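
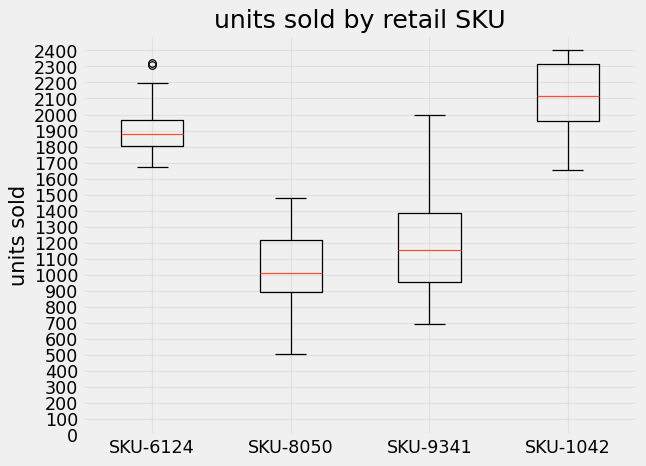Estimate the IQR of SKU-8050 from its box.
Q3 ≈ 1200, Q1 ≈ 900; IQR ≈ 300.

≈ 300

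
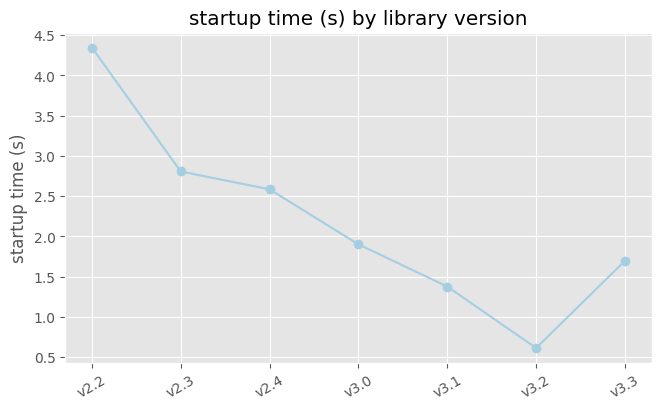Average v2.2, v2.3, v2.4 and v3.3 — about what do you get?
≈ 2.88

(4.5 + 3.0 + 2.5 + 1.5) / 4 ≈ 2.88.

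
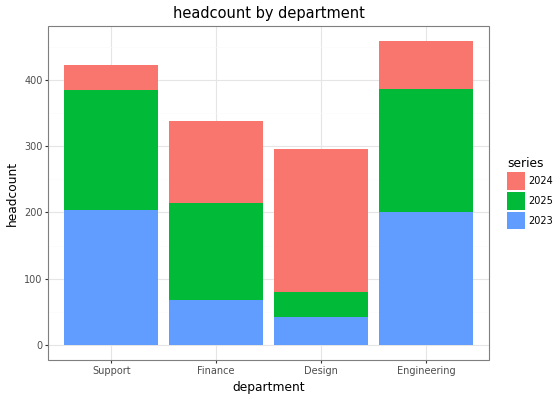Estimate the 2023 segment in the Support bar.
2023 top ≈ 200, bottom ≈ 0; segment ≈ 200.

≈ 200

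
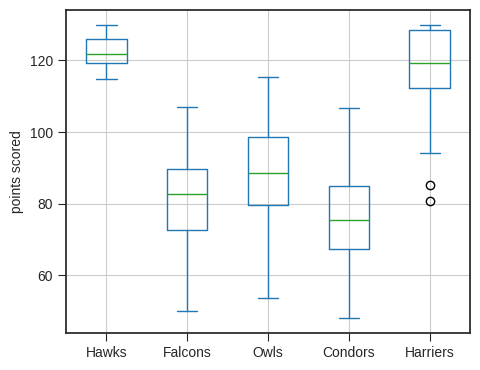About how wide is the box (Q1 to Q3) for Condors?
Q3 ≈ 85, Q1 ≈ 65; IQR ≈ 20.

≈ 20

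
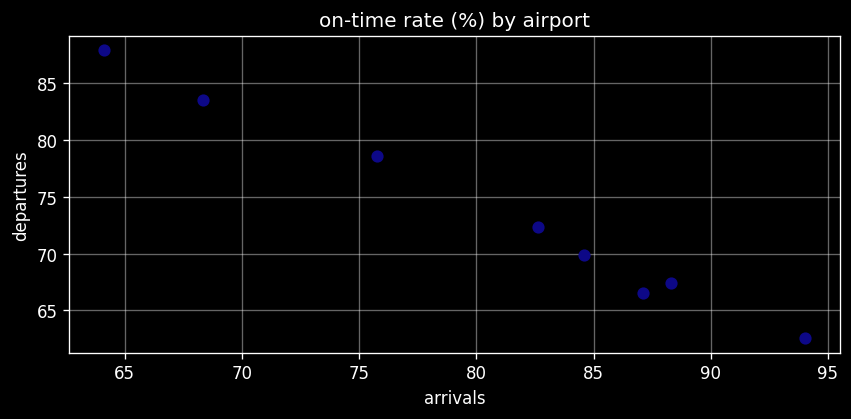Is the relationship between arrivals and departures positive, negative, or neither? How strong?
Points are negatively correlated; strong (|r| ≈ 1.0).

negative, strong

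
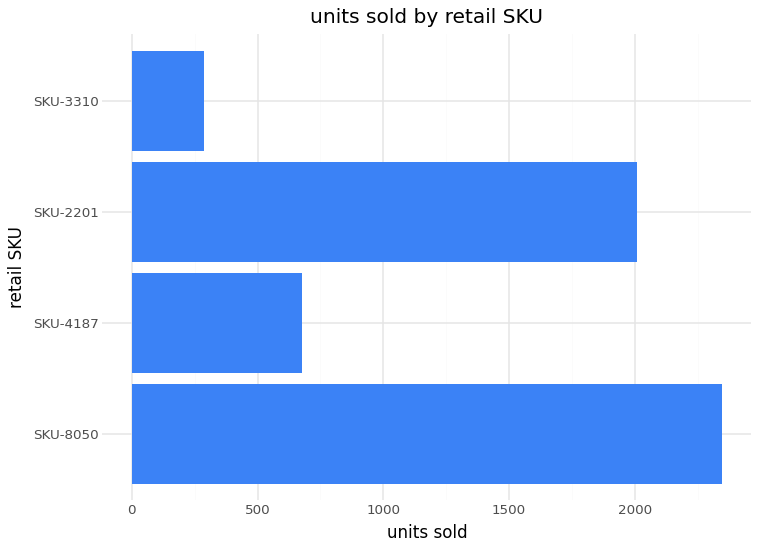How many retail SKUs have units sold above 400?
Above 400: SKU-8050, SKU-4187, SKU-2201.

3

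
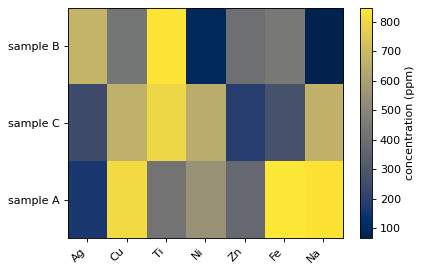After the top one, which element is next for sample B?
Ag

Top 3 for sample B: Ti ≈ 800, Ag ≈ 700, Fe ≈ 400.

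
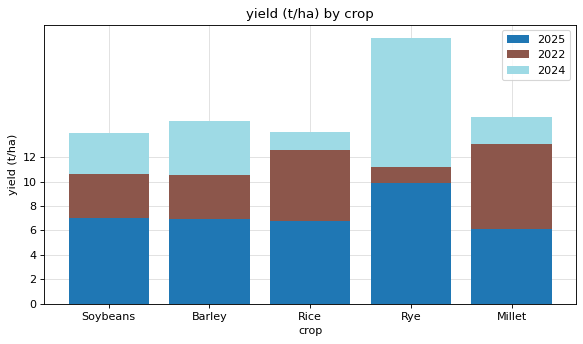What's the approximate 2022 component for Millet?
2022 top ≈ 14, bottom ≈ 6; segment ≈ 8.

≈ 8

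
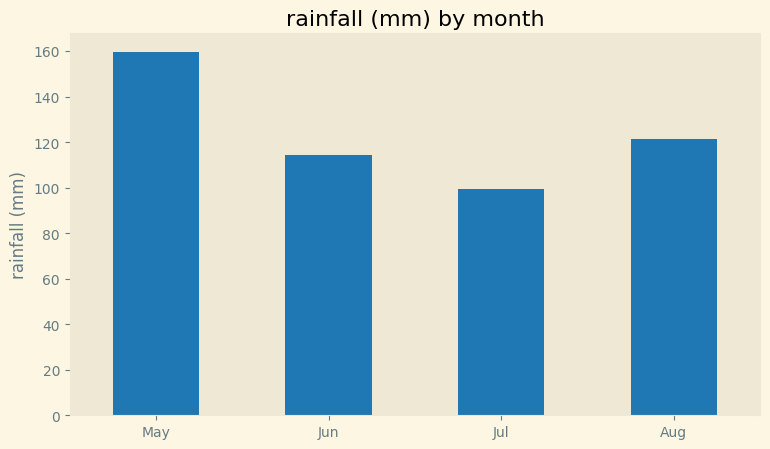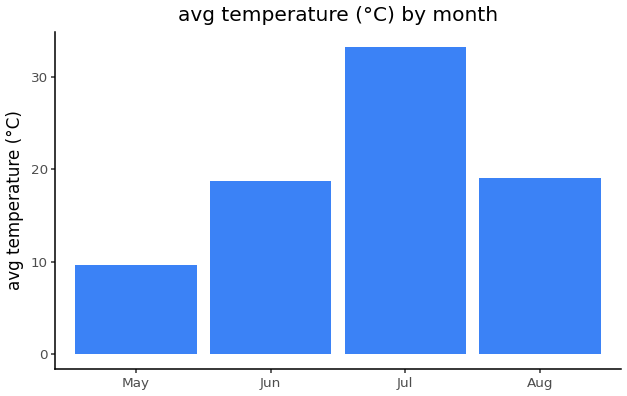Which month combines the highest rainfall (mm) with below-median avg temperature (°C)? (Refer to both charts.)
May

Chart 2 median avg temperature (°C) ≈ 20; below-median months: May, Jun. Among those, May has the highest rainfall (mm) (≈ 160).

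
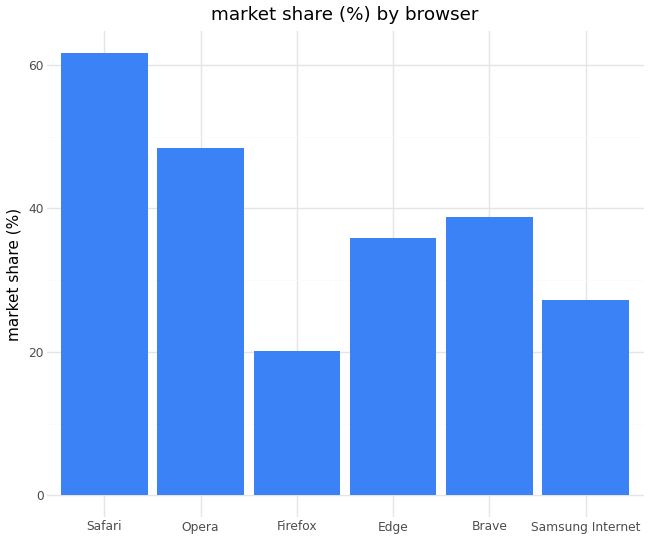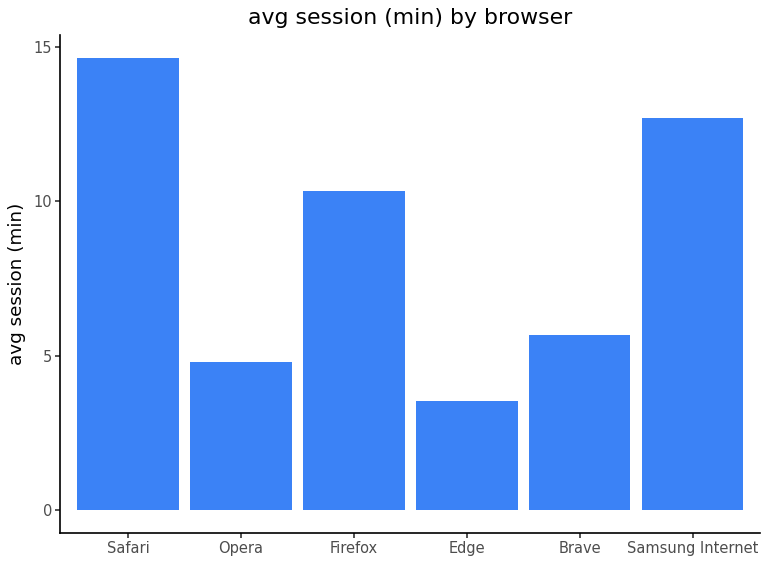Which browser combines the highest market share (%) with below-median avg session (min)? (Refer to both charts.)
Opera

Chart 2 median avg session (min) ≈ 8; below-median browsers: Opera, Edge, Brave. Among those, Opera has the highest market share (%) (≈ 50).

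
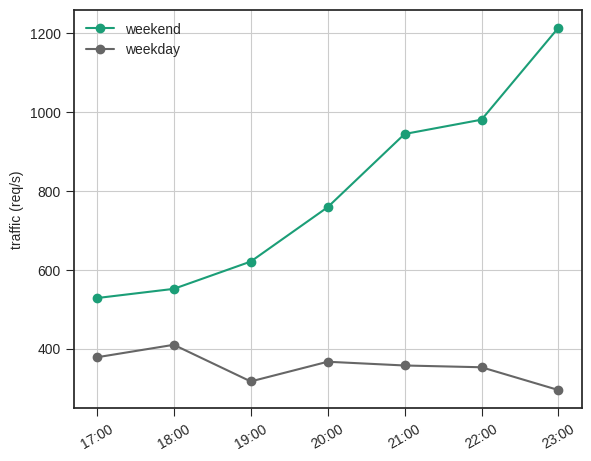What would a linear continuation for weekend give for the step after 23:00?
Last three: 900, 1000, 1200 → slope ≈ 150/step → next ≈ 1350.

≈ 1350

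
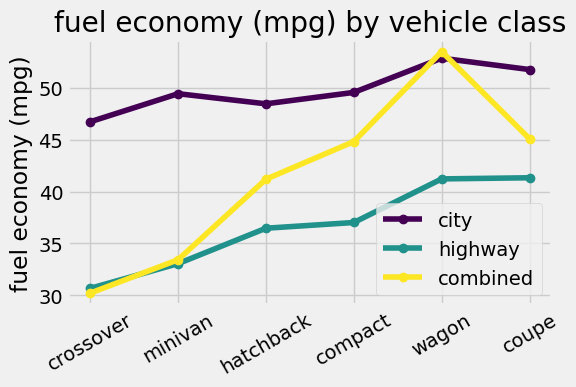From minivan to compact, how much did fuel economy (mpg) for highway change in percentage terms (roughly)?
≈ +11.8%

minivan ≈ 34, compact ≈ 38; (38 − 34) / 34 ≈ +11.8%.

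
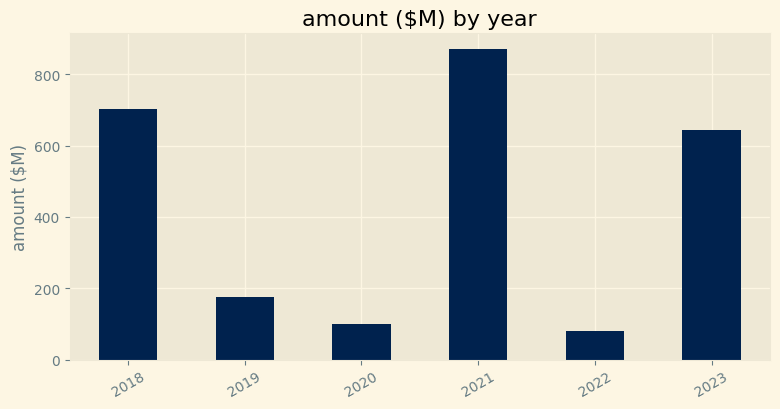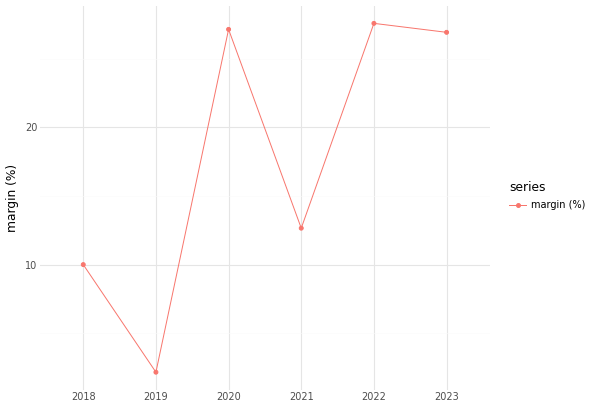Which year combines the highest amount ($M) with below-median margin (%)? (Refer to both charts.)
2021

Chart 2 median margin (%) ≈ 20; below-median years: 2018, 2019, 2021. Among those, 2021 has the highest amount ($M) (≈ 900).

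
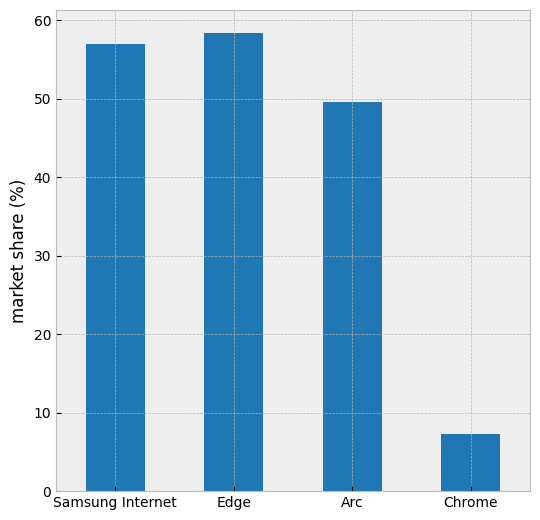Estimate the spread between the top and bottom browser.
≈ 55

Max Edge ≈ 60, min Chrome ≈ 5; range ≈ 55.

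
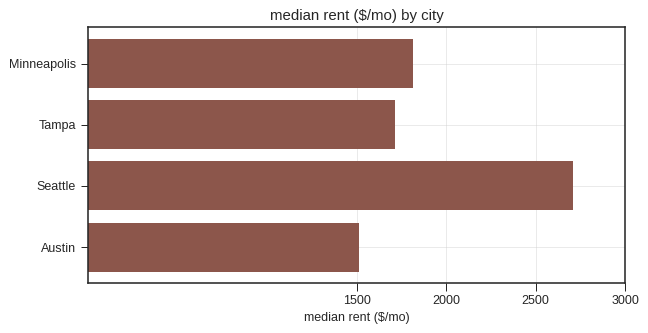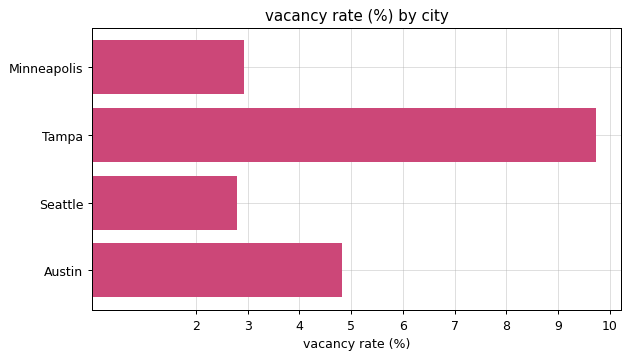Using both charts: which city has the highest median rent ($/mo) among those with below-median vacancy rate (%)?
Chart 2 median vacancy rate (%) ≈ 4; below-median cities: Minneapolis, Seattle. Among those, Seattle has the highest median rent ($/mo) (≈ 2500).

Seattle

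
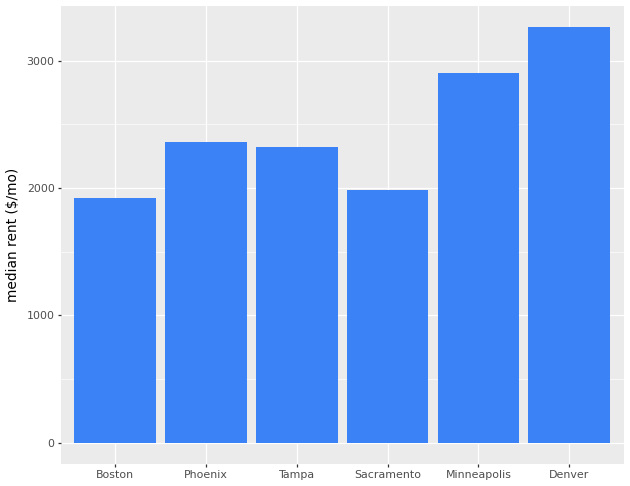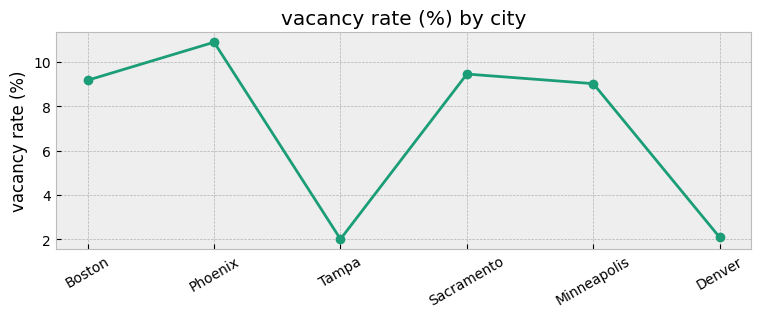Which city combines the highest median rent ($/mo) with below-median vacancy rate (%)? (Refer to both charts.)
Denver

Chart 2 median vacancy rate (%) ≈ 9; below-median cities: Tampa, Minneapolis, Denver. Among those, Denver has the highest median rent ($/mo) (≈ 3500).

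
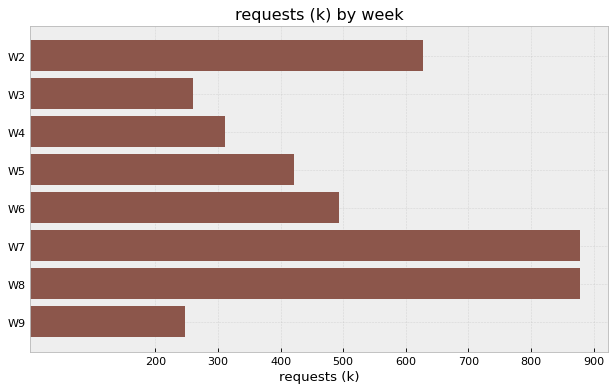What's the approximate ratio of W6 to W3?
W6 ≈ 500, W3 ≈ 300; 500/300 ≈ 1.67.

≈ 1.67×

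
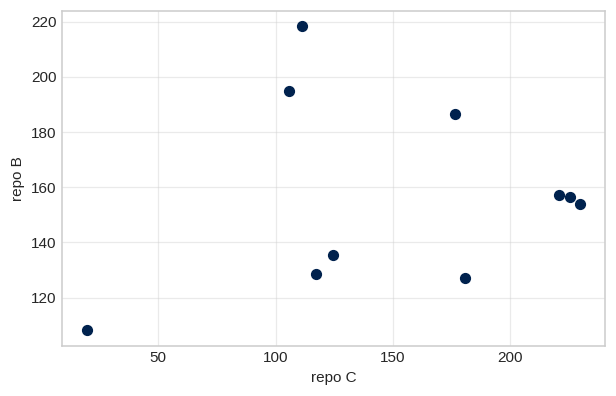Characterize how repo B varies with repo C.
Points are roughly uncorrelated; weak (|r| ≈ 0.2).

no clear correlation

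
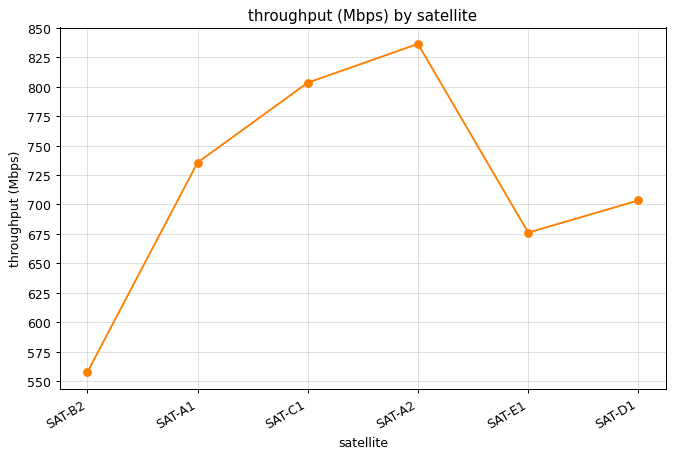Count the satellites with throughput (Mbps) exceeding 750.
2

Above 750: SAT-C1, SAT-A2.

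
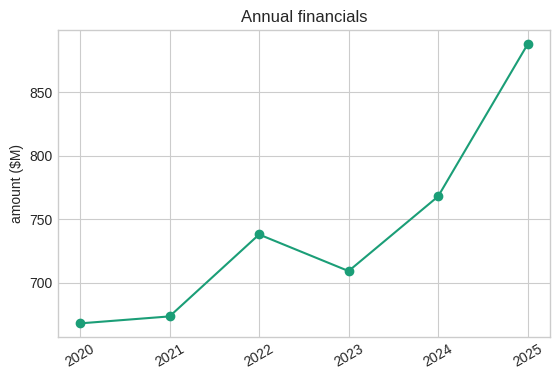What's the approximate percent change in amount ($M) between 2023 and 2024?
≈ +8.6%

2023 ≈ 700, 2024 ≈ 760; (760 − 700) / 700 ≈ +8.6%.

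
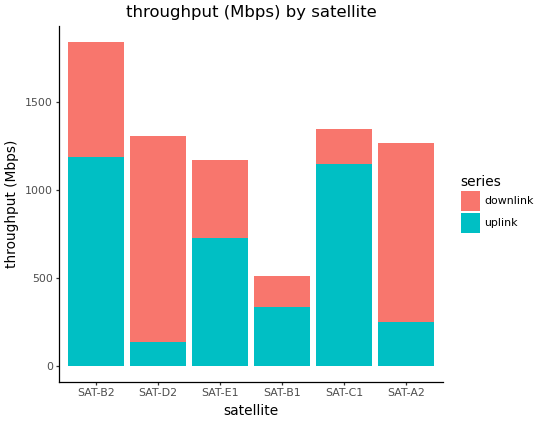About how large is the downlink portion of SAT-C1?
downlink top ≈ 1400, bottom ≈ 1200; segment ≈ 200.

≈ 200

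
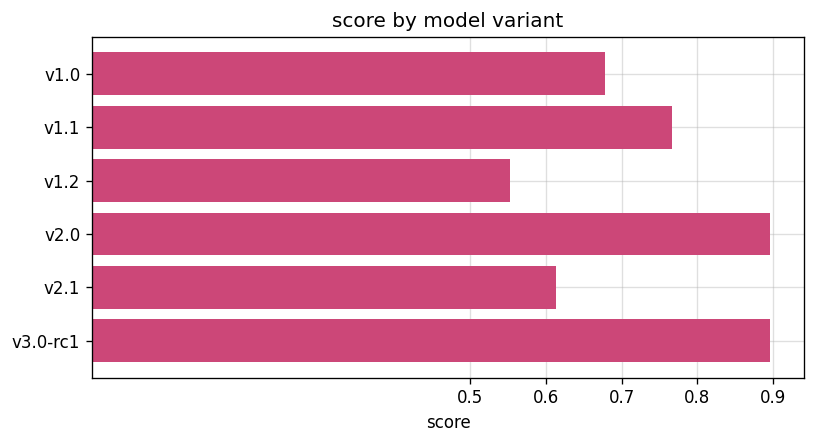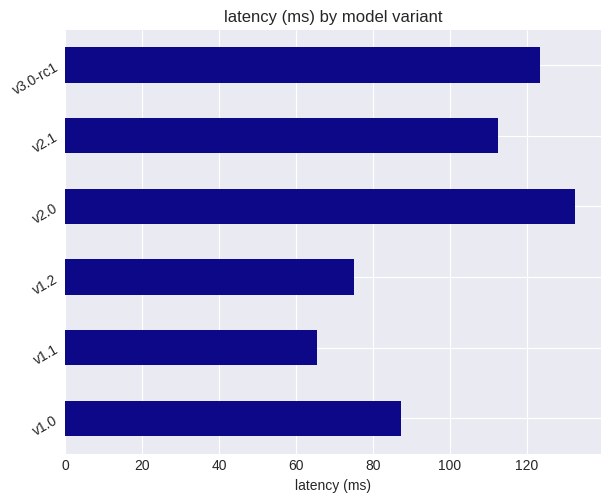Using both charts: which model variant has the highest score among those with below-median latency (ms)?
Chart 2 median latency (ms) ≈ 100; below-median model variants: v1.0, v1.1, v1.2. Among those, v1.1 has the highest score (≈ 0.8).

v1.1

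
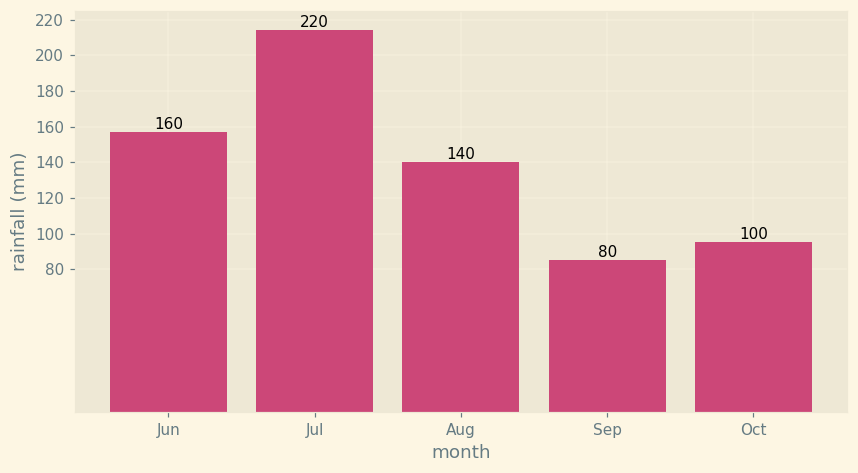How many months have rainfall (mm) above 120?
3

Above 120: Jun, Jul, Aug.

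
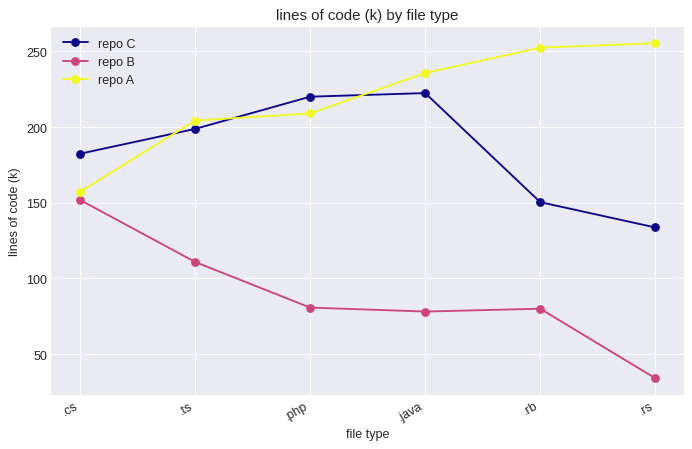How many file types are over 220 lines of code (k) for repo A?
Above 220: .java, .rb, .rs.

3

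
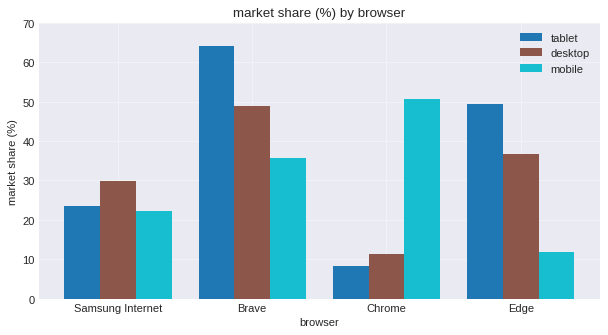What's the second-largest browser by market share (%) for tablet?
Top 3 for tablet: Brave ≈ 60, Edge ≈ 50, Samsung Internet ≈ 20.

Edge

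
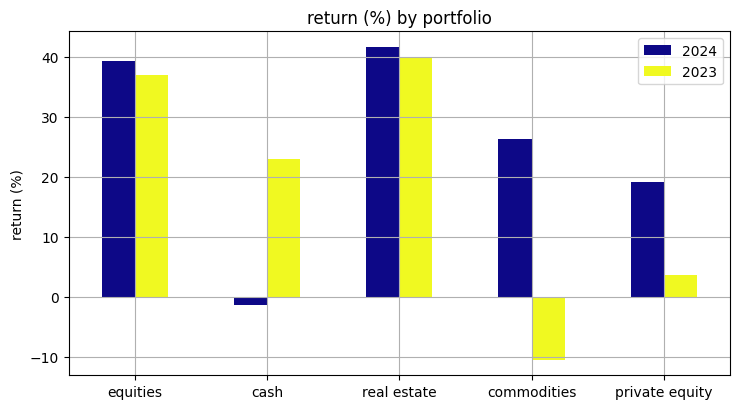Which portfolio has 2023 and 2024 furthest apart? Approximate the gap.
commodities, ≈ 35 %

commodities: 2023 ≈ -10, 2024 ≈ 25 → gap ≈ 35. Next-largest (cash) is only ≈ 25.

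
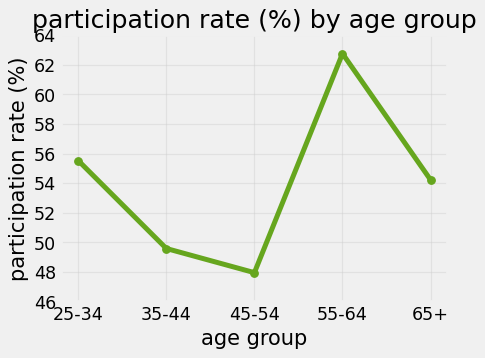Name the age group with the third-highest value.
65+

Top 4: 55-64 ≈ 62, 25-34 ≈ 56, 65+ ≈ 54, 35-44 ≈ 50.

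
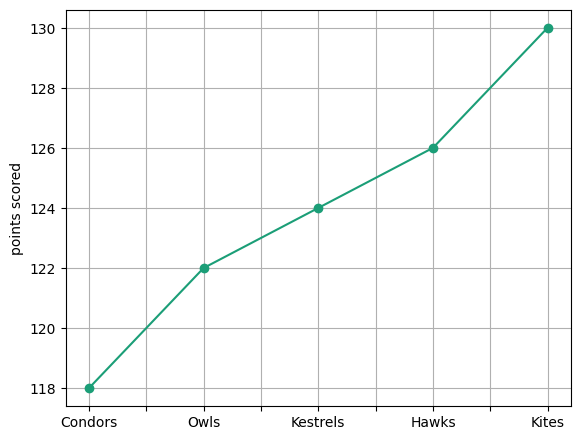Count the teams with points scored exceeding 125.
2

Above 125: Hawks, Kites.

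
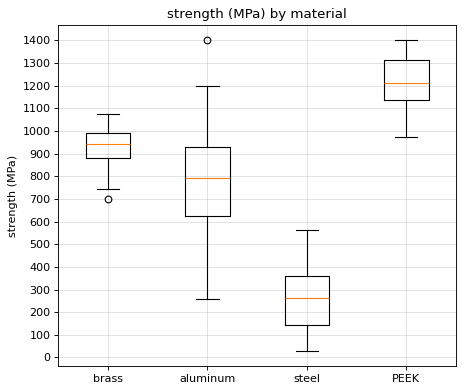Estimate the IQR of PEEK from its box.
≈ 200

Q3 ≈ 1300, Q1 ≈ 1100; IQR ≈ 200.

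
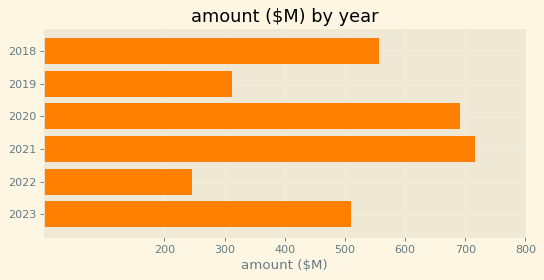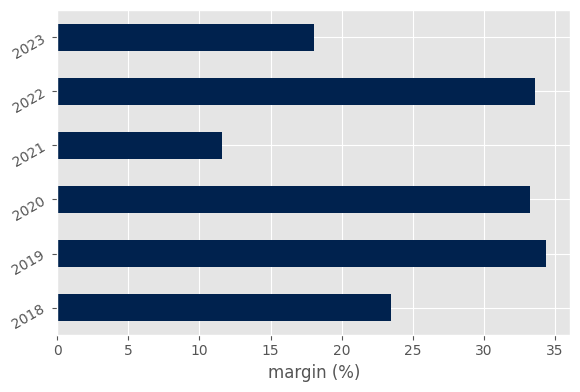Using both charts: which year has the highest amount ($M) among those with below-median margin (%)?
2021

Chart 2 median margin (%) ≈ 30; below-median years: 2018, 2021, 2023. Among those, 2021 has the highest amount ($M) (≈ 700).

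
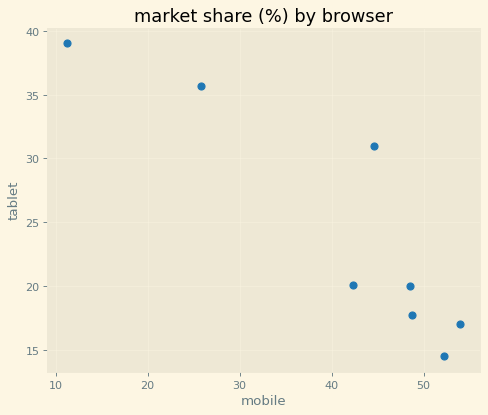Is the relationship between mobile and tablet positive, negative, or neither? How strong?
negative, strong

Points are negatively correlated; strong (|r| ≈ 0.9).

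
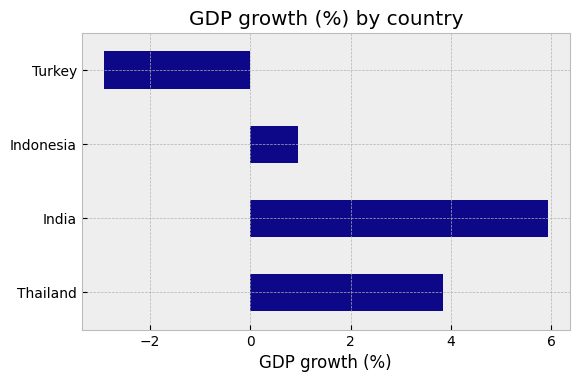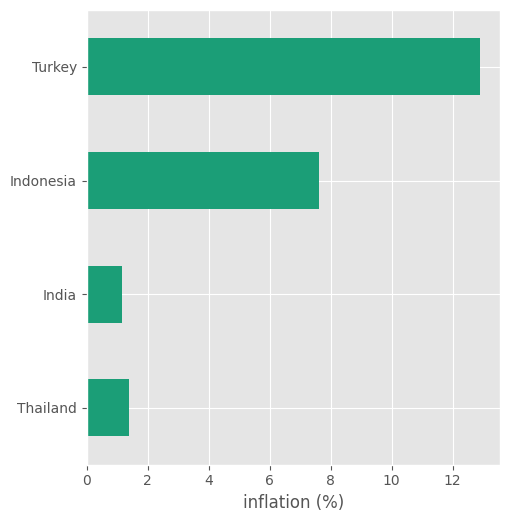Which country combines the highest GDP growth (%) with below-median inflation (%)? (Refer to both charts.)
Chart 2 median inflation (%) ≈ 4; below-median countries: Thailand, India. Among those, India has the highest GDP growth (%) (≈ 6).

India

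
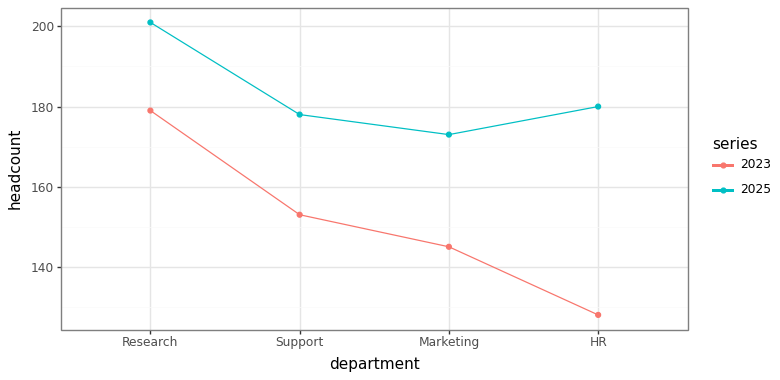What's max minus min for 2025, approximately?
≈ 30

Max Research ≈ 200, min Marketing ≈ 170; range ≈ 30.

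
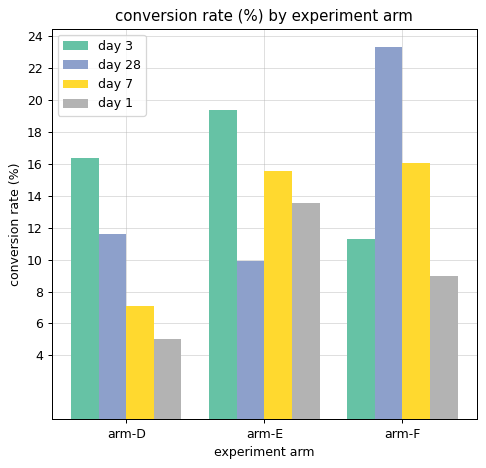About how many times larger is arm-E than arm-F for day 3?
arm-E ≈ 20, arm-F ≈ 12; 20/12 ≈ 1.67.

≈ 1.67×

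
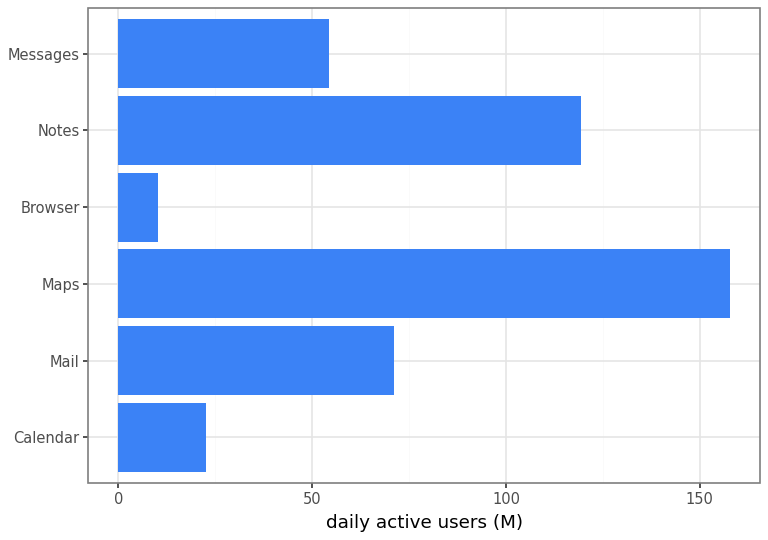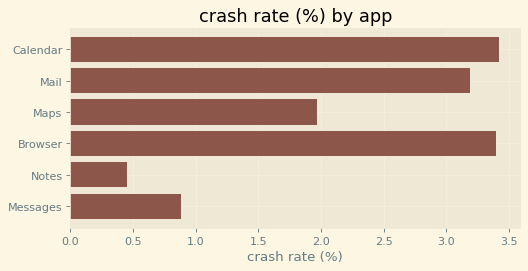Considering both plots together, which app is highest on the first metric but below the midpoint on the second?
Maps

Chart 2 median crash rate (%) ≈ 2.5; below-median apps: Maps, Notes, Messages. Among those, Maps has the highest daily active users (M) (≈ 160).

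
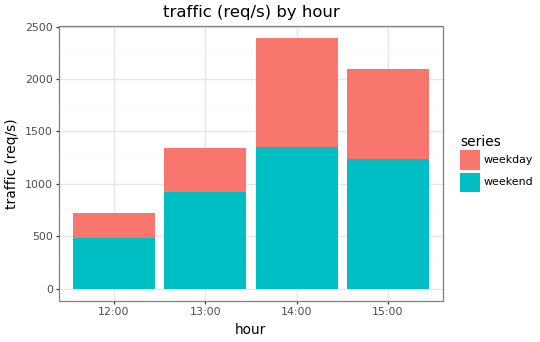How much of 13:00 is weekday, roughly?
weekday top ≈ 1400, bottom ≈ 1000; segment ≈ 400.

≈ 400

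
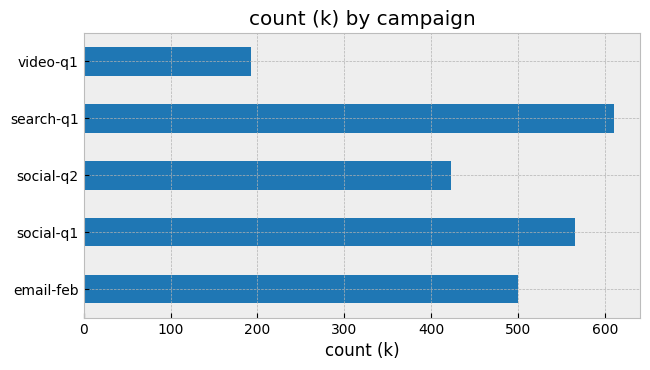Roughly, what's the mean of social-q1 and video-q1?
(600 + 200) / 2 ≈ 400.

≈ 400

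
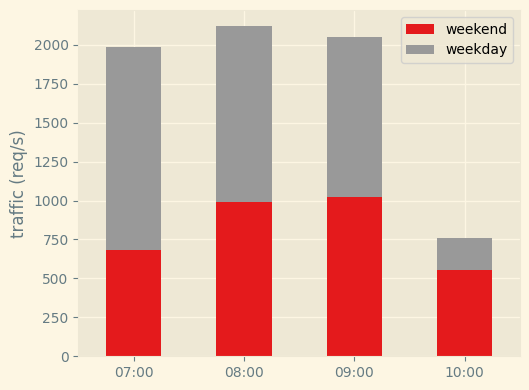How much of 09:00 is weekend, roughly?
weekend top ≈ 1000, bottom ≈ 0; segment ≈ 1000.

≈ 1000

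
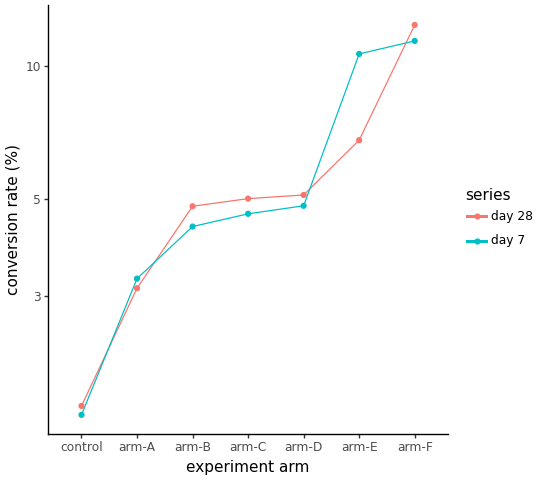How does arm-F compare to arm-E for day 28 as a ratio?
arm-F ≈ 12, arm-E ≈ 7; 12/7 ≈ 1.71.

≈ 1.71×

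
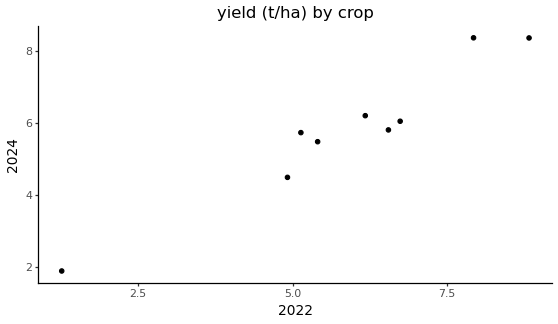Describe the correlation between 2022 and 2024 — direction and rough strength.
Points are positively correlated; strong (|r| ≈ 1.0).

positive, strong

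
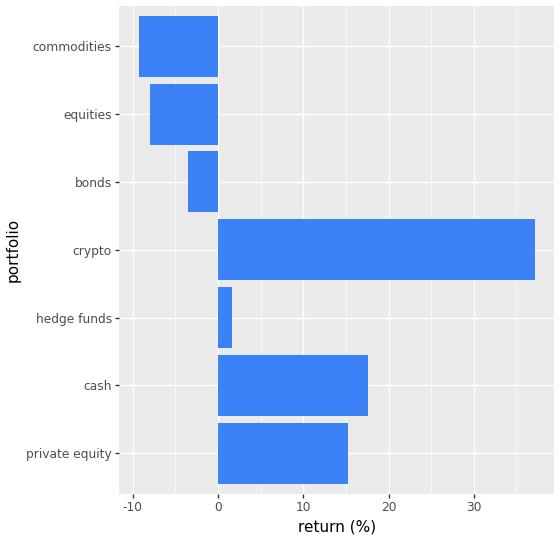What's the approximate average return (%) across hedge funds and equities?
≈ -5

(0 + -10) / 2 ≈ -5.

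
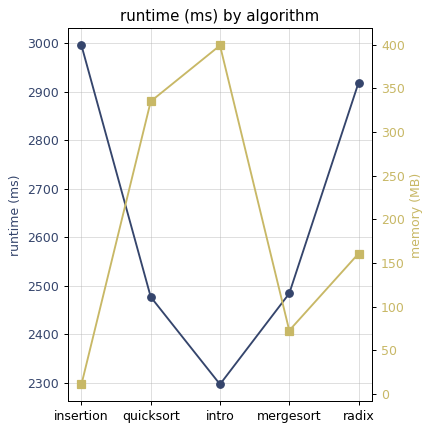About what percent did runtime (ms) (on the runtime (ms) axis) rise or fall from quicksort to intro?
quicksort ≈ 2500, intro ≈ 2300; (2300 − 2500) / 2500 ≈ -8%.

≈ -8%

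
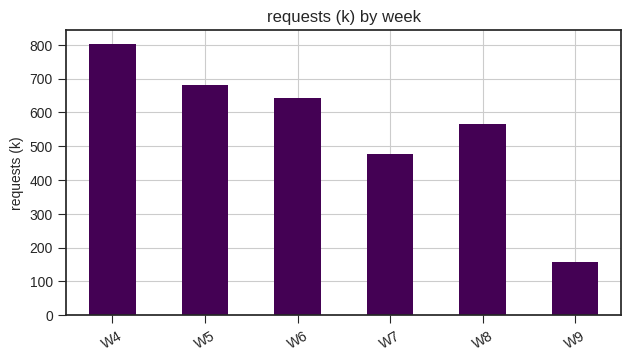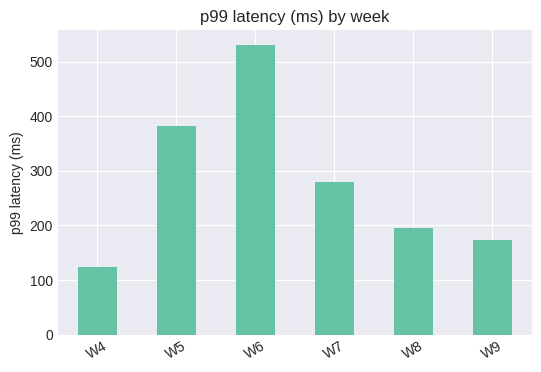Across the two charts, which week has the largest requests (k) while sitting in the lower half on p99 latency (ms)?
W4

Chart 2 median p99 latency (ms) ≈ 250; below-median weeks: W4, W8, W9. Among those, W4 has the highest requests (k) (≈ 800).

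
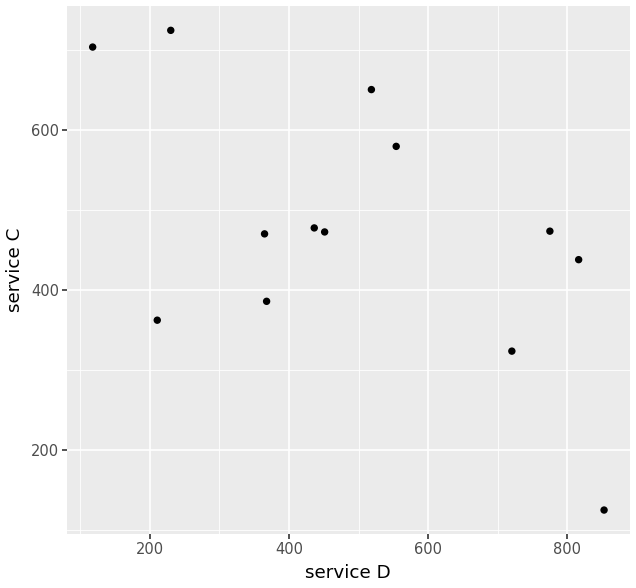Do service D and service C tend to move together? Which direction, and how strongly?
Points are negatively correlated; moderate (|r| ≈ 0.6).

negative, moderate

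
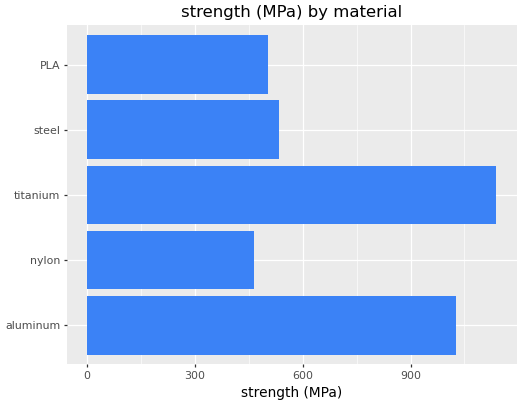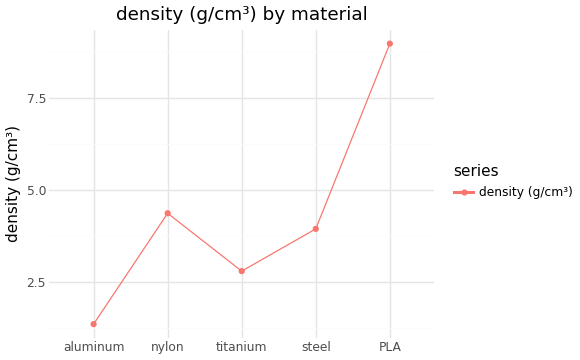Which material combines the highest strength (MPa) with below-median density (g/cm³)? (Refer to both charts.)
Chart 2 median density (g/cm³) ≈ 4; below-median materials: aluminum, titanium. Among those, titanium has the highest strength (MPa) (≈ 1200).

titanium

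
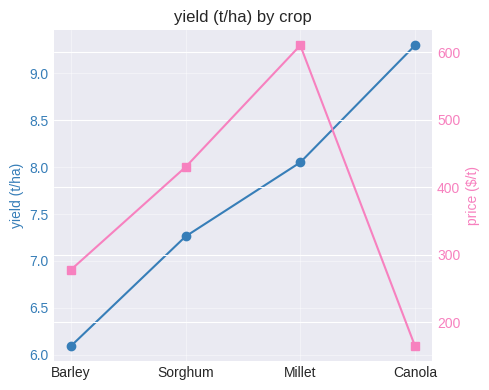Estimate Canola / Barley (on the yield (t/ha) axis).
≈ 1.58×

Canola ≈ 9.5, Barley ≈ 6.0; 9.5/6.0 ≈ 1.58.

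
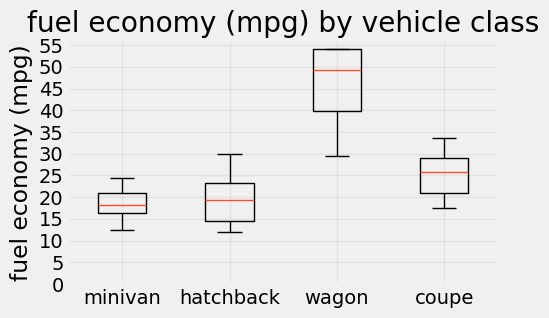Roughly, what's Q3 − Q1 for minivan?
≈ 5

Q3 ≈ 20, Q1 ≈ 15; IQR ≈ 5.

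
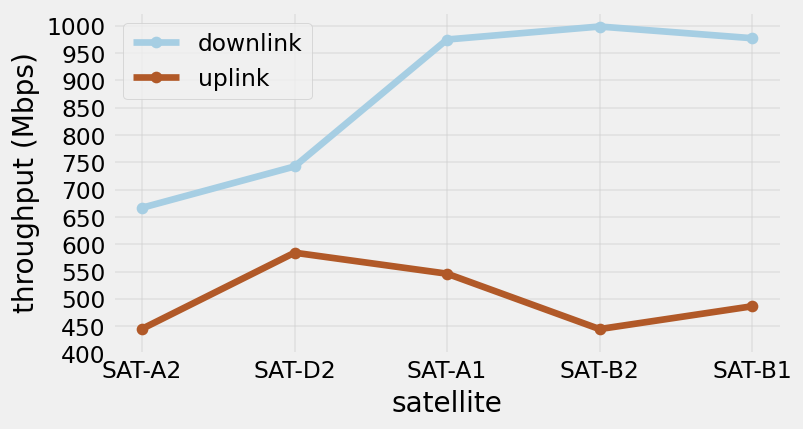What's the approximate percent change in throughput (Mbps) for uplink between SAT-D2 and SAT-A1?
≈ -8.3%

SAT-D2 ≈ 600, SAT-A1 ≈ 550; (550 − 600) / 600 ≈ -8.3%.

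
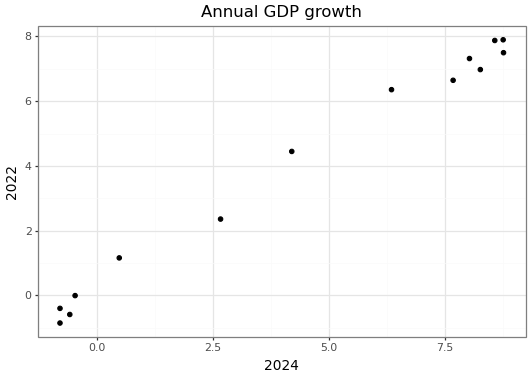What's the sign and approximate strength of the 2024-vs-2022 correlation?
positive, strong

Points are positively correlated; strong (|r| ≈ 1.0).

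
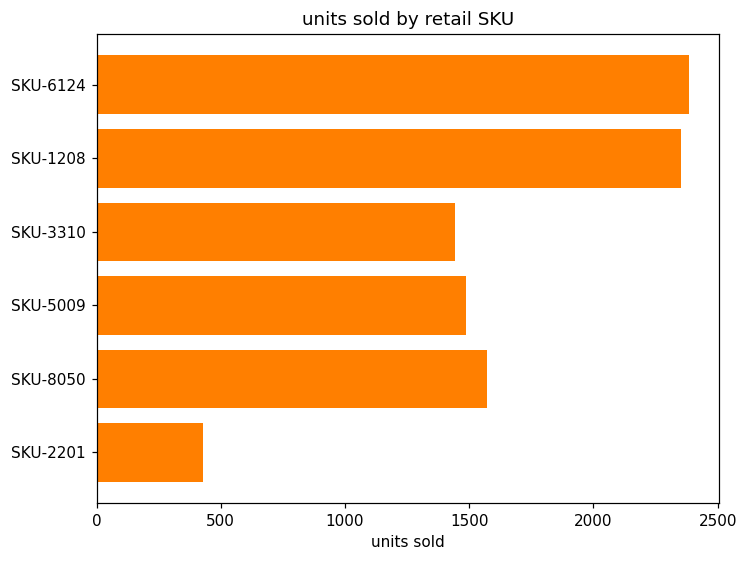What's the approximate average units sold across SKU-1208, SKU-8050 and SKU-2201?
(2400 + 1600 + 400) / 3 ≈ 1467.

≈ 1467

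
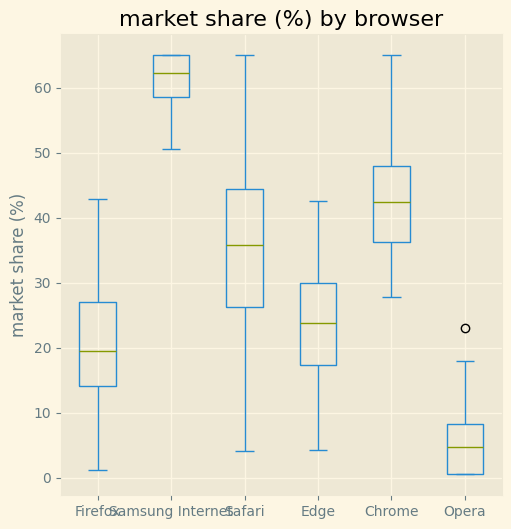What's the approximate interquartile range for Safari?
Q3 ≈ 45, Q1 ≈ 25; IQR ≈ 20.

≈ 20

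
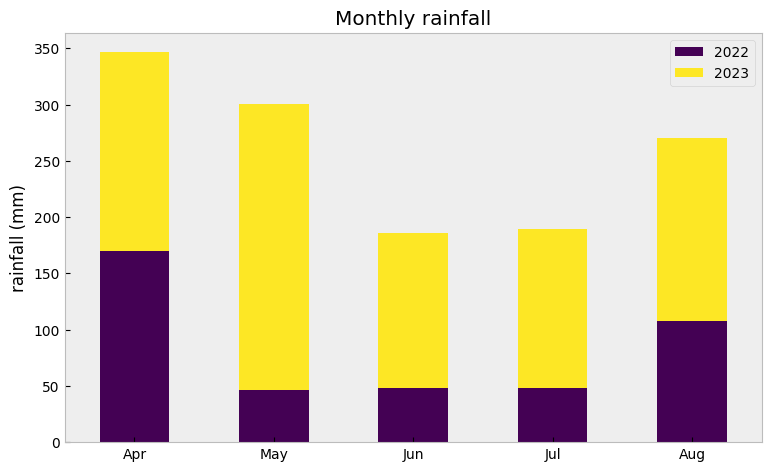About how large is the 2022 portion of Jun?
≈ 50

2022 top ≈ 50, bottom ≈ 0; segment ≈ 50.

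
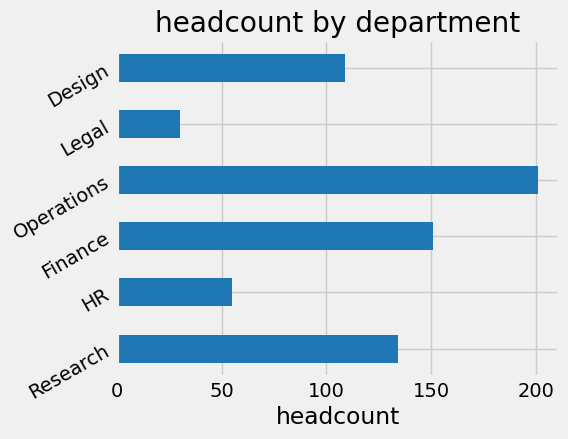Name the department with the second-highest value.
Top 3: Operations ≈ 200, Finance ≈ 160, Research ≈ 140.

Finance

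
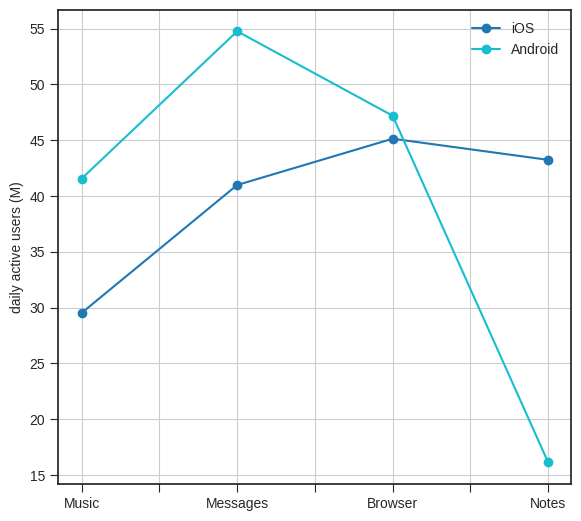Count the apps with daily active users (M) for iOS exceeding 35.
3

Above 35: Messages, Browser, Notes.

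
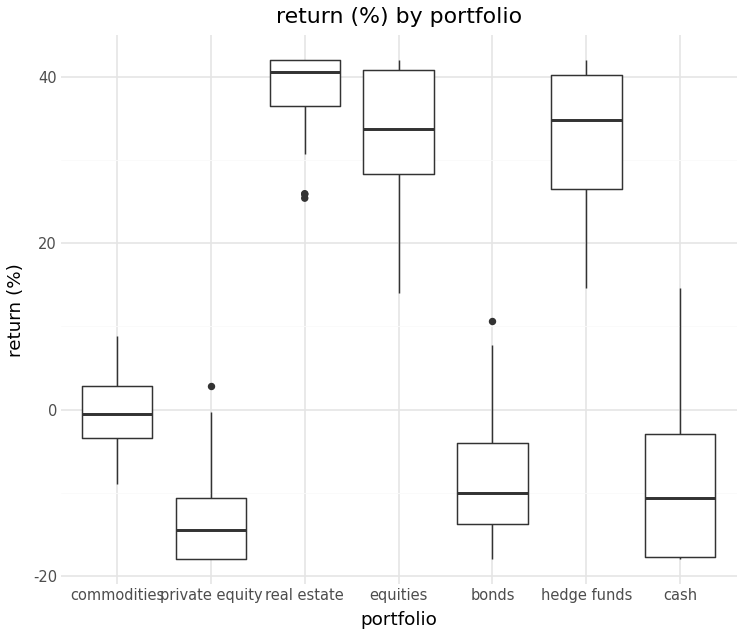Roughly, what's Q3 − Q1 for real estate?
≈ 5

Q3 ≈ 40, Q1 ≈ 35; IQR ≈ 5.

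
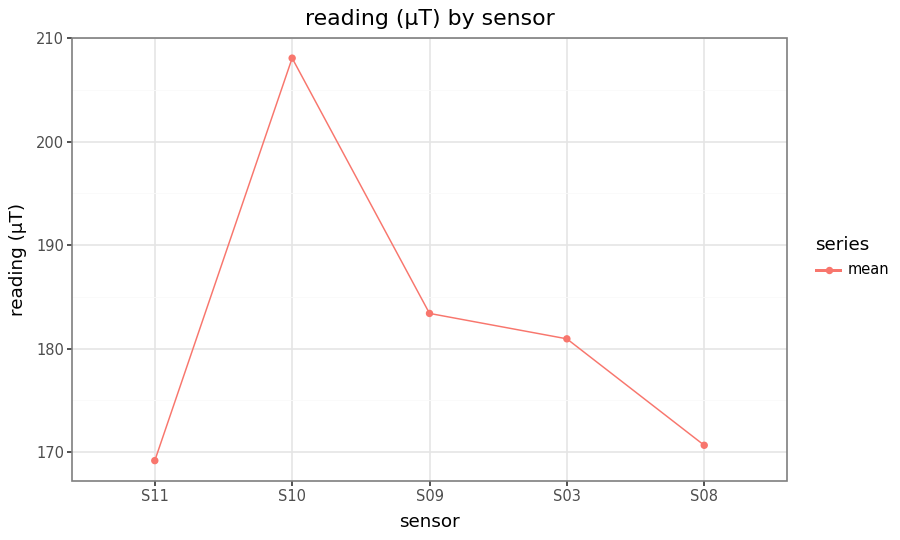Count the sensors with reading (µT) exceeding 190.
1

Above 190: S10.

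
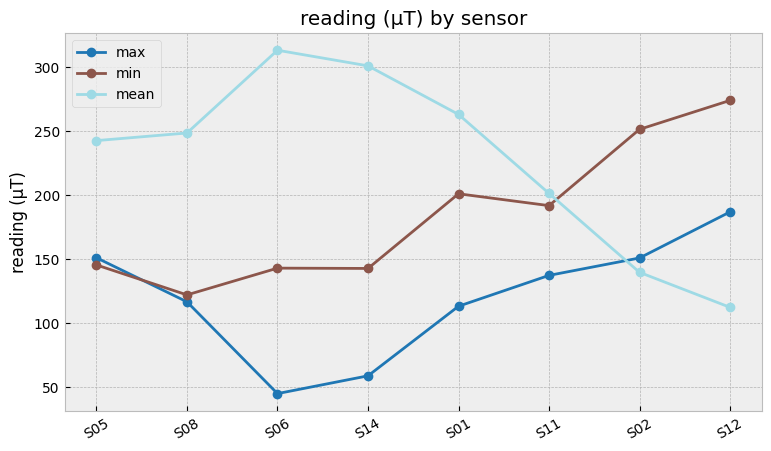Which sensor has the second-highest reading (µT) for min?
Top 3 for min: S12 ≈ 275, S02 ≈ 250, S01 ≈ 200.

S02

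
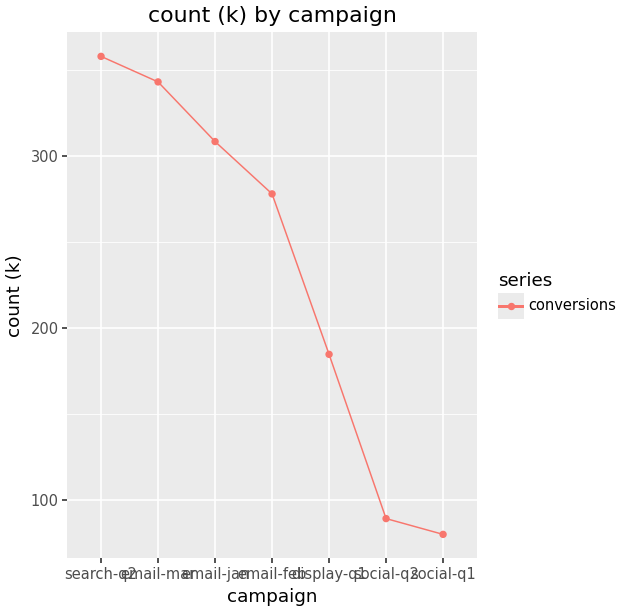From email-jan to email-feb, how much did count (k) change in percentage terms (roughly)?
≈ -8.3%

email-jan ≈ 300, email-feb ≈ 275; (275 − 300) / 300 ≈ -8.3%.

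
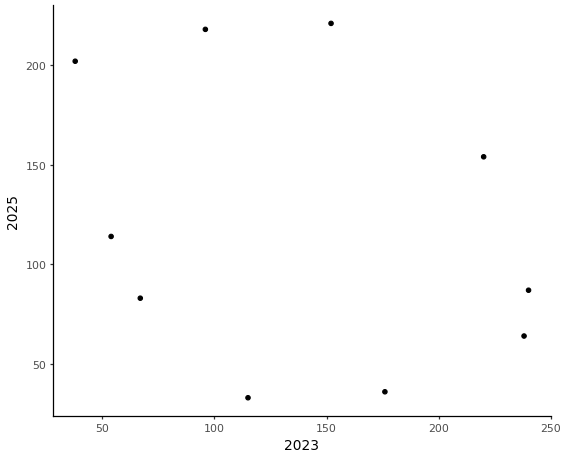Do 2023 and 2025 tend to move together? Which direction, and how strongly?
negative, weak

Points are negatively correlated; weak (|r| ≈ 0.3).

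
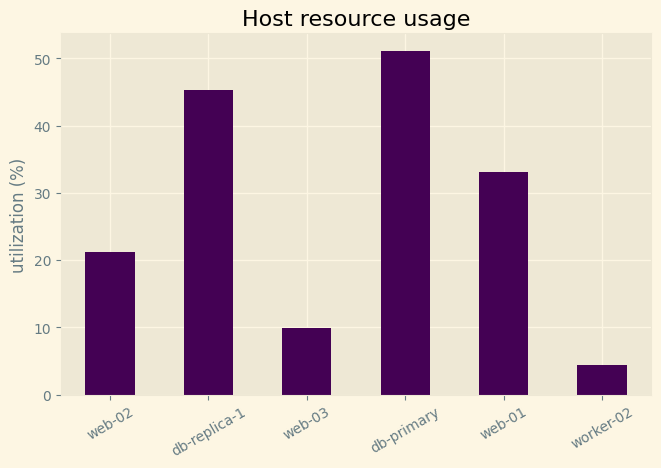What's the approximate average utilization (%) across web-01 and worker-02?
≈ 20

(35 + 5) / 2 ≈ 20.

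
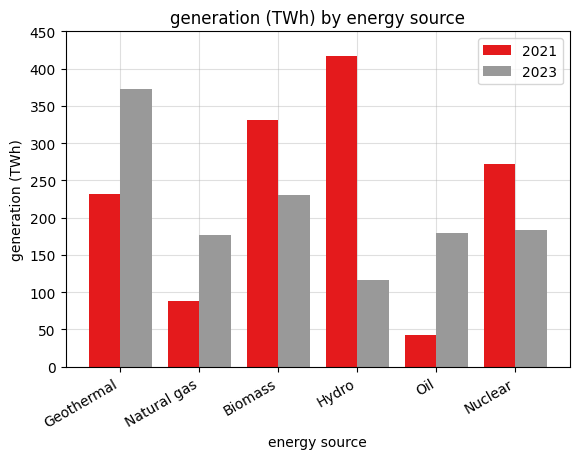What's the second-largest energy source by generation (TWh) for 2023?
Biomass

Top 3 for 2023: Geothermal ≈ 350, Biomass ≈ 250, Nuclear ≈ 200.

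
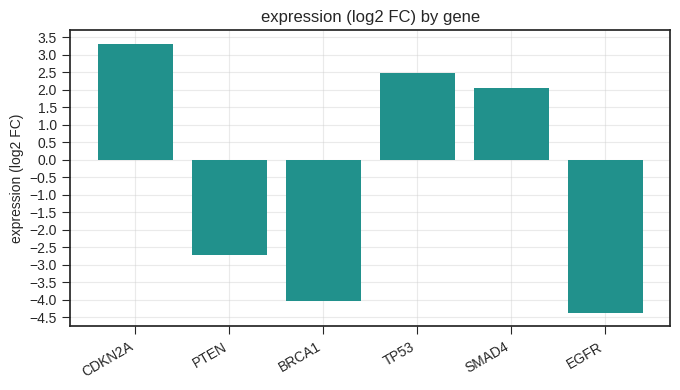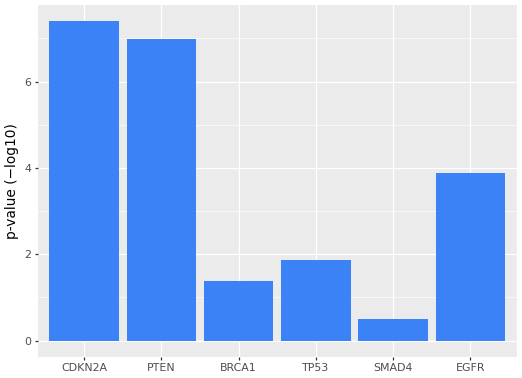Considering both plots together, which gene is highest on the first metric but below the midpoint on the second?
Chart 2 median p-value (−log10) ≈ 3; below-median genes: BRCA1, TP53, SMAD4. Among those, TP53 has the highest expression (log2 FC) (≈ 2.5).

TP53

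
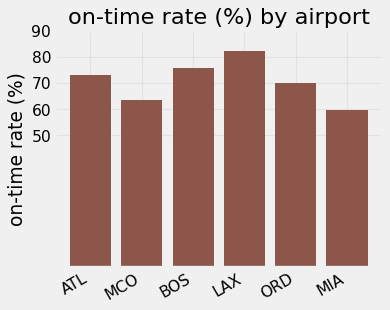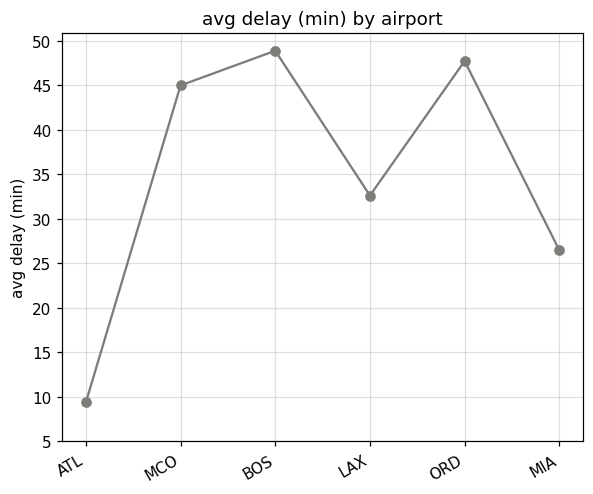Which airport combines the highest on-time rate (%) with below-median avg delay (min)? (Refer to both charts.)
LAX

Chart 2 median avg delay (min) ≈ 40; below-median airports: ATL, LAX, MIA. Among those, LAX has the highest on-time rate (%) (≈ 80).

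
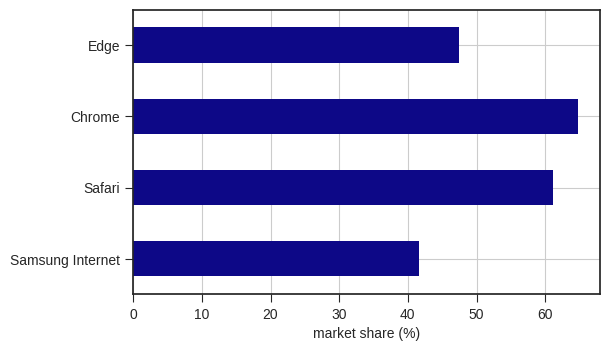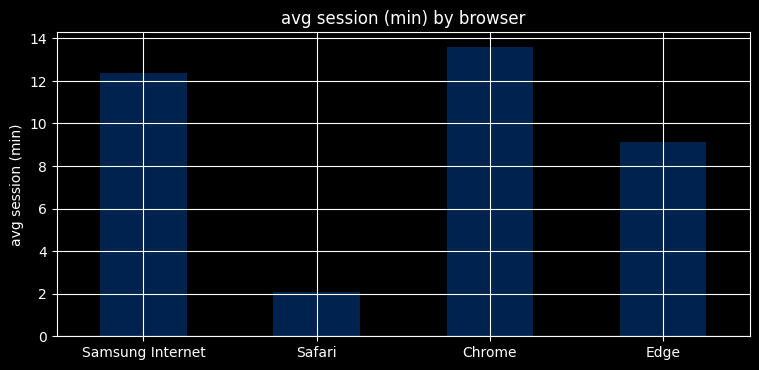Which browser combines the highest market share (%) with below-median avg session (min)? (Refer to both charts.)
Chart 2 median avg session (min) ≈ 10; below-median browsers: Safari, Edge. Among those, Safari has the highest market share (%) (≈ 60).

Safari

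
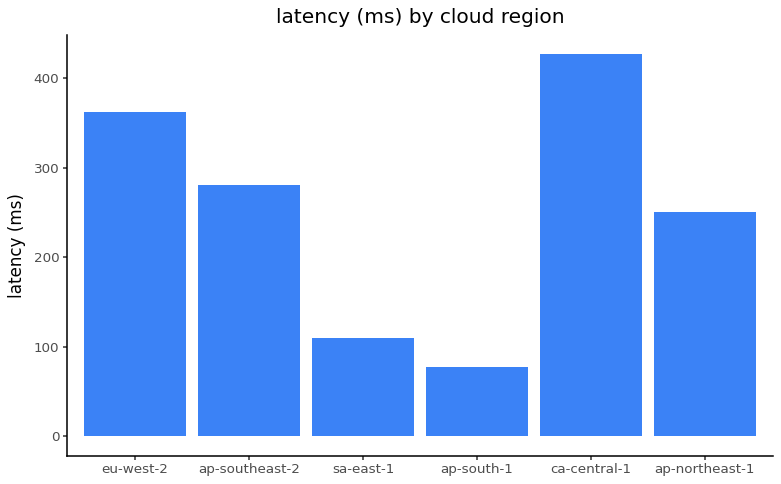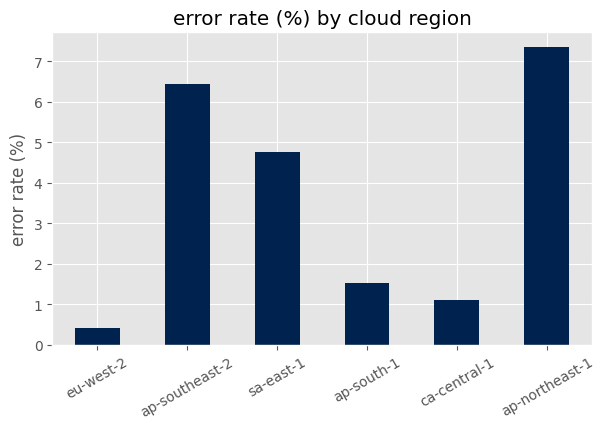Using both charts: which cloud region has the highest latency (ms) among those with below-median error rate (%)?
ca-central-1

Chart 2 median error rate (%) ≈ 3; below-median cloud regions: eu-west-2, ap-south-1, ca-central-1. Among those, ca-central-1 has the highest latency (ms) (≈ 450).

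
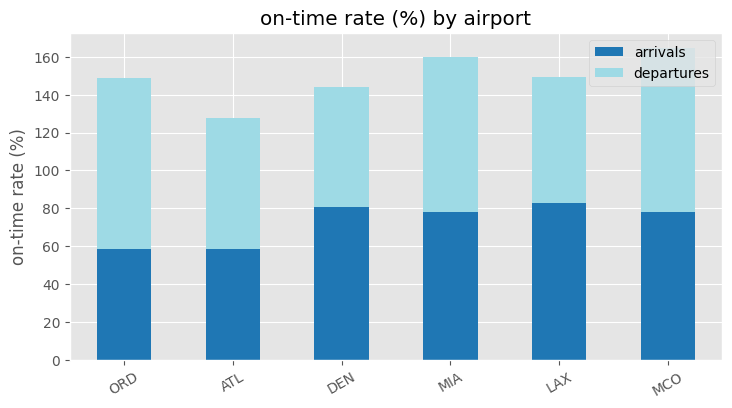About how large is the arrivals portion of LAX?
arrivals top ≈ 80, bottom ≈ 0; segment ≈ 80.

≈ 80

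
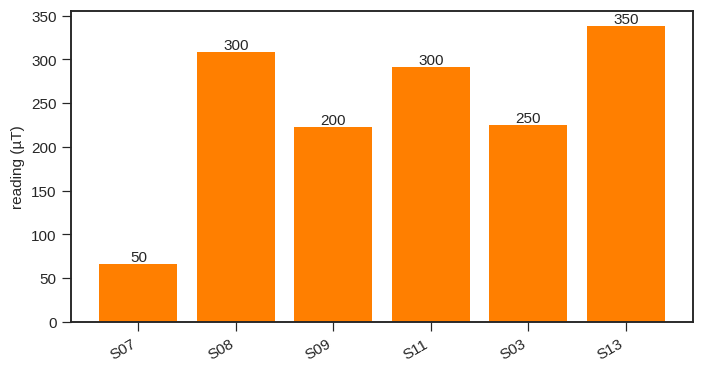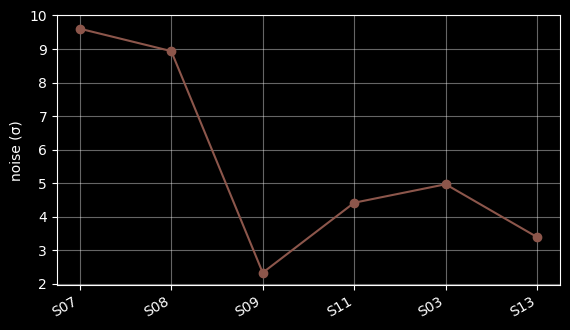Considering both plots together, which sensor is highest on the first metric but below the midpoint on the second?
Chart 2 median noise (σ) ≈ 5; below-median sensors: S09, S11, S13. Among those, S13 has the highest reading (µT) (≈ 350).

S13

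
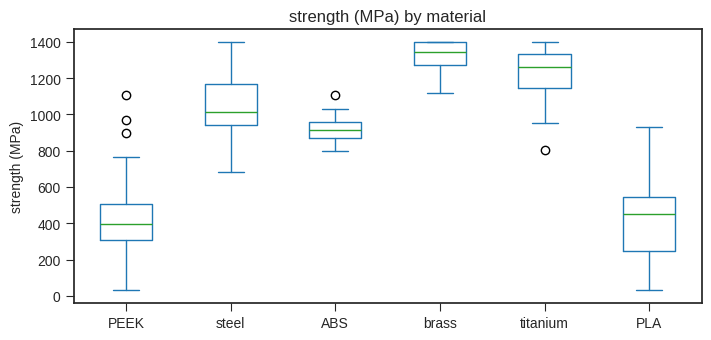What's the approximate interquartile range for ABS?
Q3 ≈ 1000, Q1 ≈ 900; IQR ≈ 100.

≈ 100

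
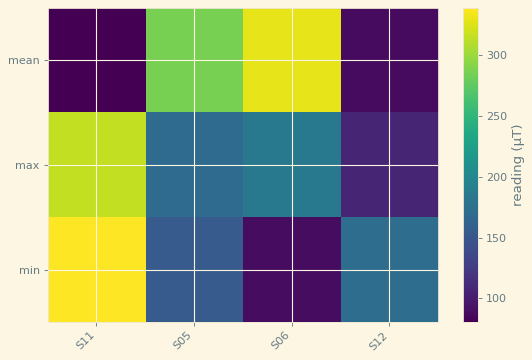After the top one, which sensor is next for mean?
Top 3 for mean: S06 ≈ 325, S05 ≈ 275, S12 ≈ 100.

S05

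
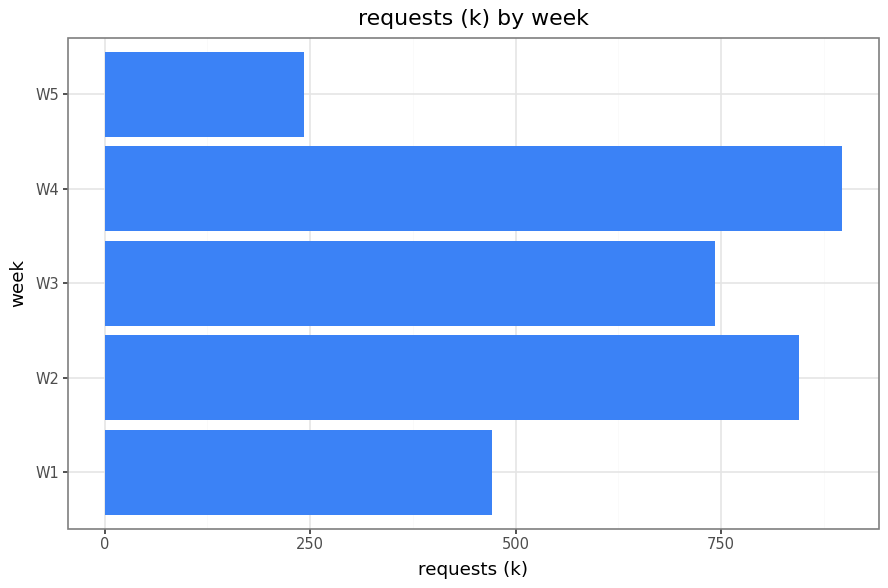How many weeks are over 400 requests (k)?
Above 400: W1, W2, W3, W4.

4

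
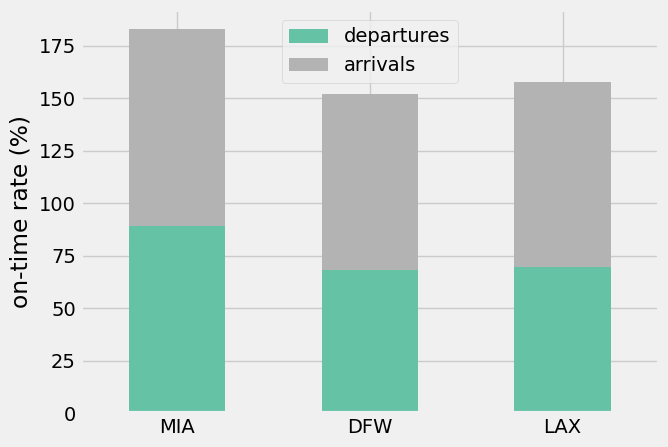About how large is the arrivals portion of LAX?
≈ 100

arrivals top ≈ 160, bottom ≈ 60; segment ≈ 100.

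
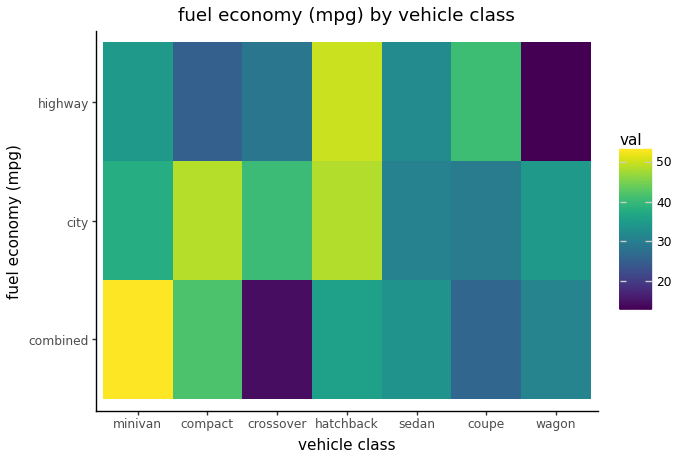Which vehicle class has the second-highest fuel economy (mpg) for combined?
compact

Top 3 for combined: minivan ≈ 55, compact ≈ 40, hatchback ≈ 35.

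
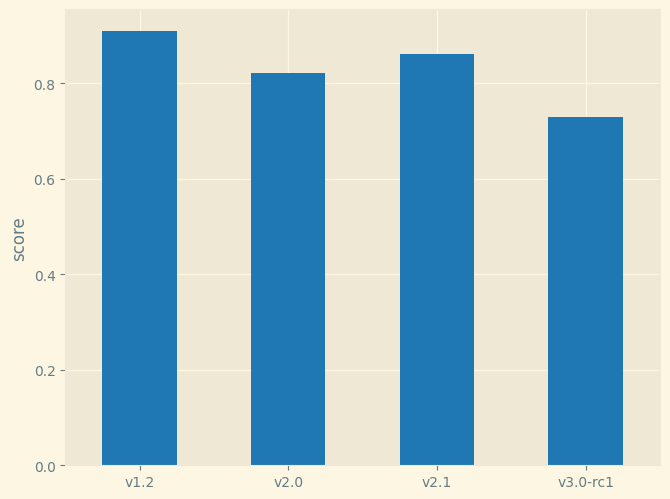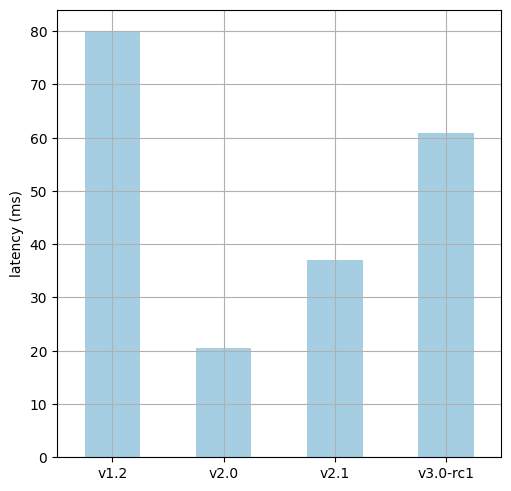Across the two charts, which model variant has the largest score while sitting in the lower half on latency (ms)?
v2.1

Chart 2 median latency (ms) ≈ 50; below-median model variants: v2.0, v2.1. Among those, v2.1 has the highest score (≈ 0.9).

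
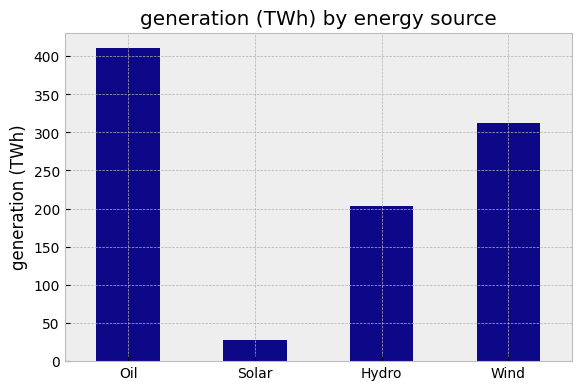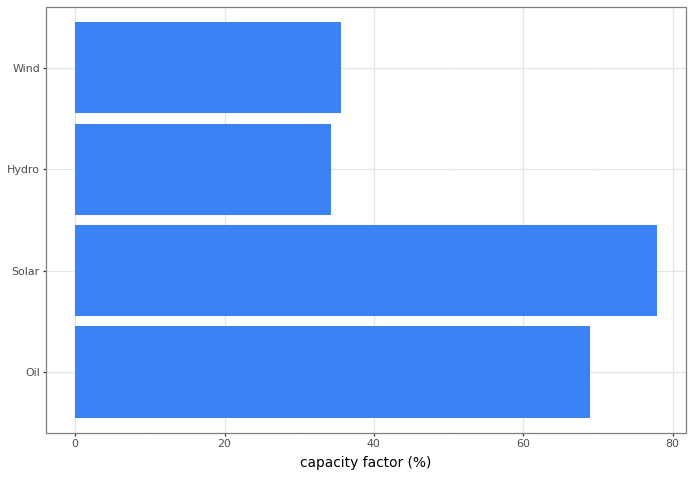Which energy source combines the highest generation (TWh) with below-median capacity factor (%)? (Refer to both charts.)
Chart 2 median capacity factor (%) ≈ 50; below-median energy sources: Hydro, Wind. Among those, Wind has the highest generation (TWh) (≈ 300).

Wind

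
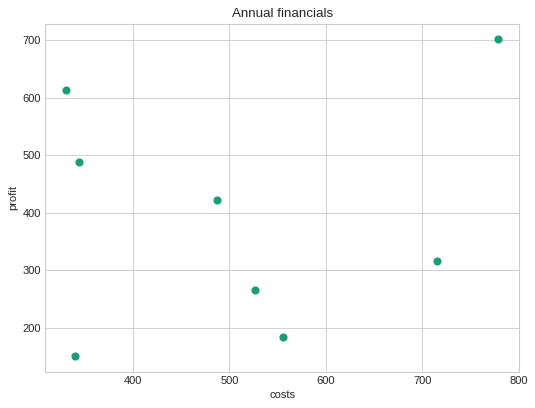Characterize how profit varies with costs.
no clear correlation

Points are roughly uncorrelated; weak (|r| ≈ 0.2).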